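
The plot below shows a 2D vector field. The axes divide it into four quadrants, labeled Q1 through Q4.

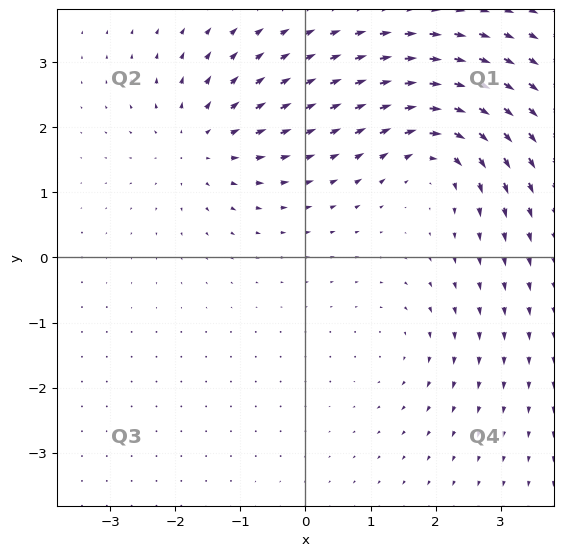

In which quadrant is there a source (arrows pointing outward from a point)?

The source sits at approximately (-1.6, 1.8), which lies in quadrant Q2. The divergence there is about +5, positive as expected for a source.

Q2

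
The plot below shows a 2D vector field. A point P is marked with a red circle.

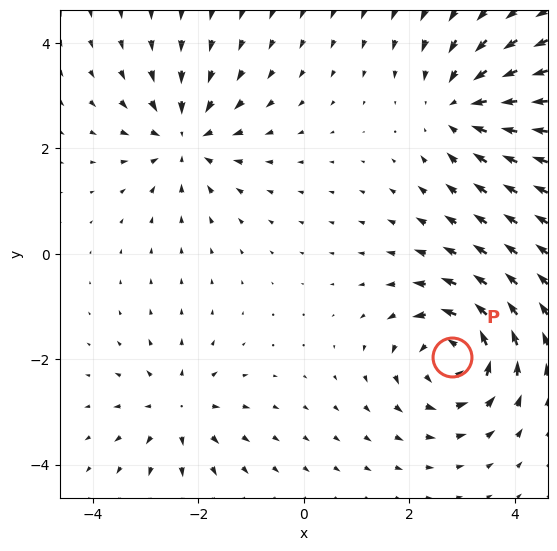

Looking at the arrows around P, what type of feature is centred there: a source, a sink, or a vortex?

At P (2.8, -2.0) the arrows circulate counterclockwise. Divergence ≈0, curl about +6 — near-zero divergence with nonzero curl is a vortex.

vortex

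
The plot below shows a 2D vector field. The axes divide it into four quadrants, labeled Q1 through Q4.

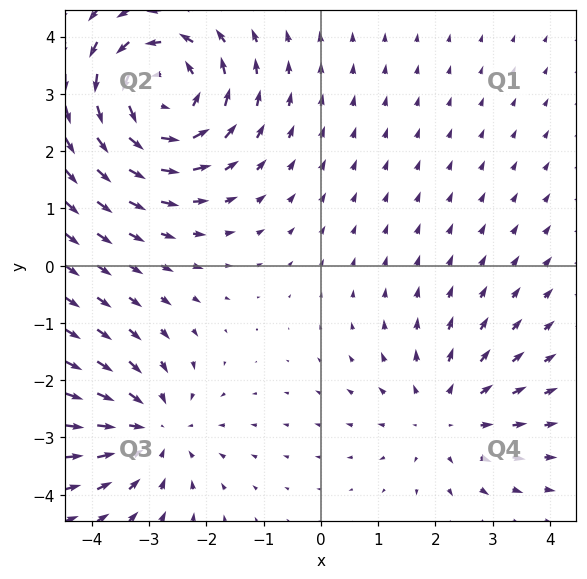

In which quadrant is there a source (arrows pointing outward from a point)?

The source sits at approximately (2.2, -2.6), which lies in quadrant Q4. The divergence there is about +2, positive as expected for a source.

Q4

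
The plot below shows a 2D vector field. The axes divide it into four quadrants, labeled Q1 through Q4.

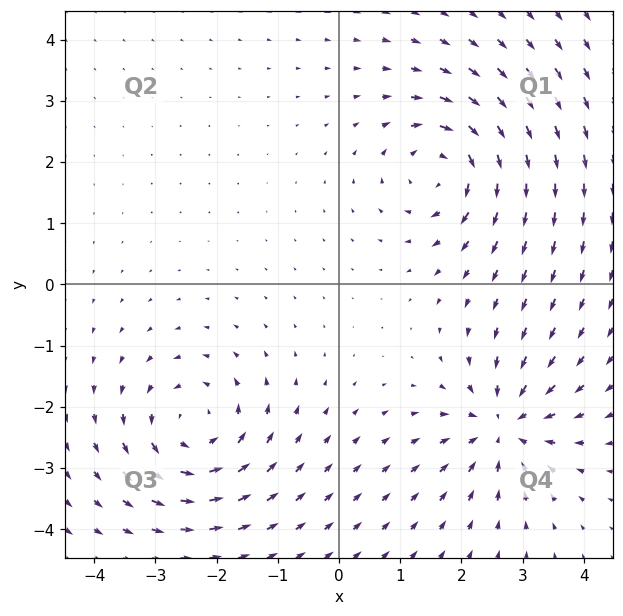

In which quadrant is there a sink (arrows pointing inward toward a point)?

The sink sits at approximately (2.7, -2.3), which lies in quadrant Q4. The divergence there is about -6, negative as expected for a sink.

Q4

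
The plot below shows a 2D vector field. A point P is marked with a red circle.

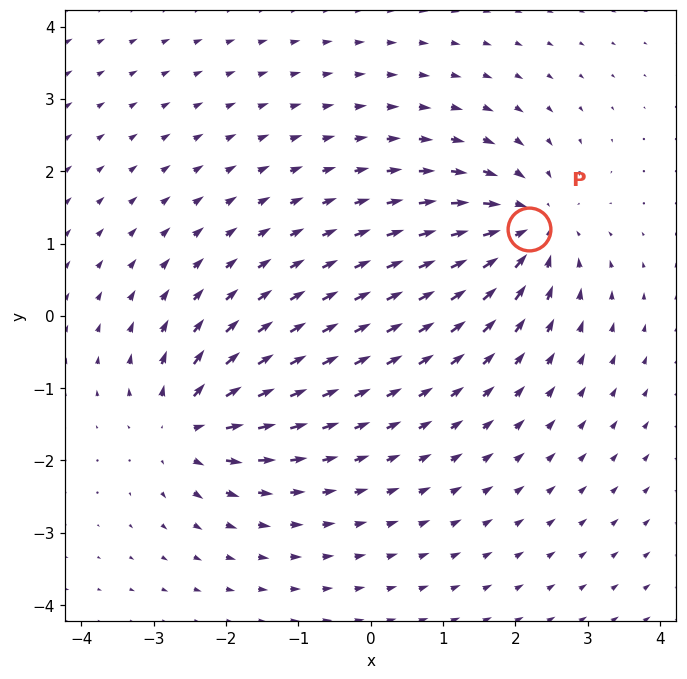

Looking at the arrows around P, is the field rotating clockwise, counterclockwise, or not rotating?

Near P at (2.2, 1.2) the arrows show no circulation. The curl there is ≈0.

not rotating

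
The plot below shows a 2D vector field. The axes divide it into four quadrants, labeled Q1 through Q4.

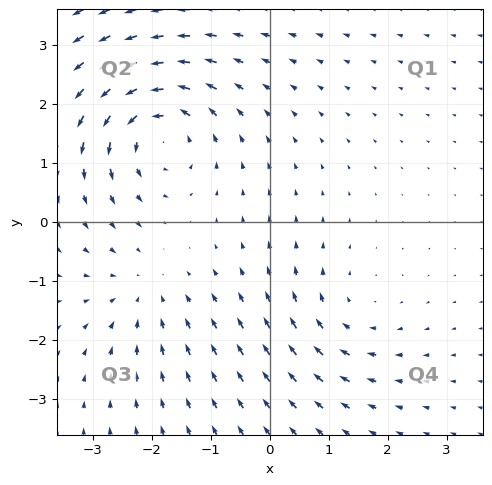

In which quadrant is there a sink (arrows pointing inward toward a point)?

The sink sits at approximately (-2.2, -1.2), which lies in quadrant Q3. The divergence there is about -3, negative as expected for a sink.

Q3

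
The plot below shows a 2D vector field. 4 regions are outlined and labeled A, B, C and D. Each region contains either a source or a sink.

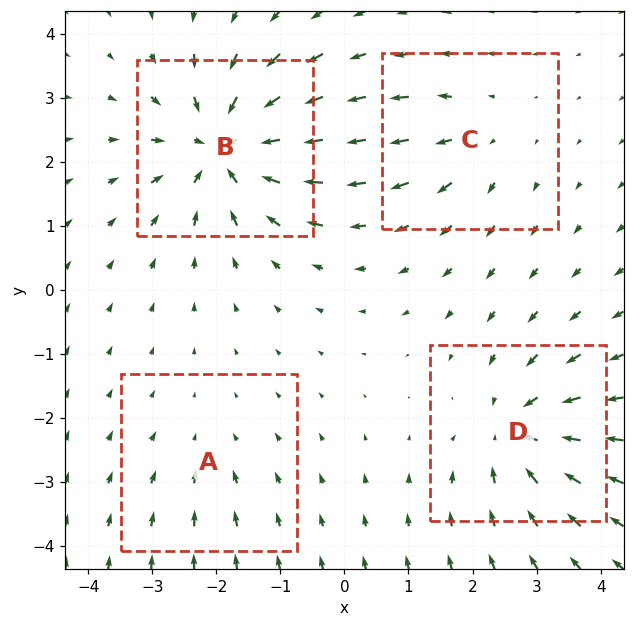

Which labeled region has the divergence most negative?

B

Divergence at each region's feature centre — A: about -2, B: about -8, C: about +3, D: about -6. Region B is most negative.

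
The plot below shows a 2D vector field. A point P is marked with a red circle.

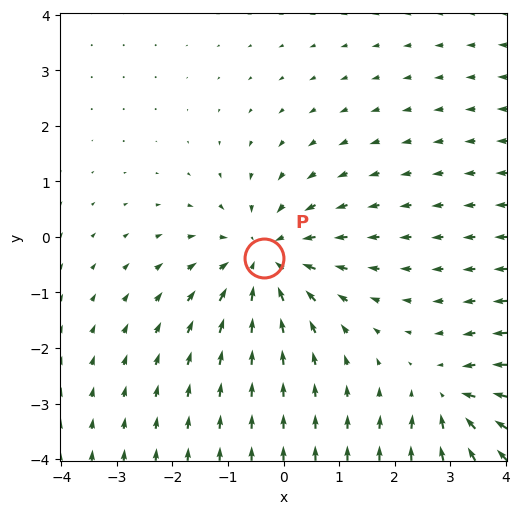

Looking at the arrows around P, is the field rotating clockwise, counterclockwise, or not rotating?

Near P at (-0.3, -0.4) the arrows show no circulation. The curl there is ≈0.

not rotating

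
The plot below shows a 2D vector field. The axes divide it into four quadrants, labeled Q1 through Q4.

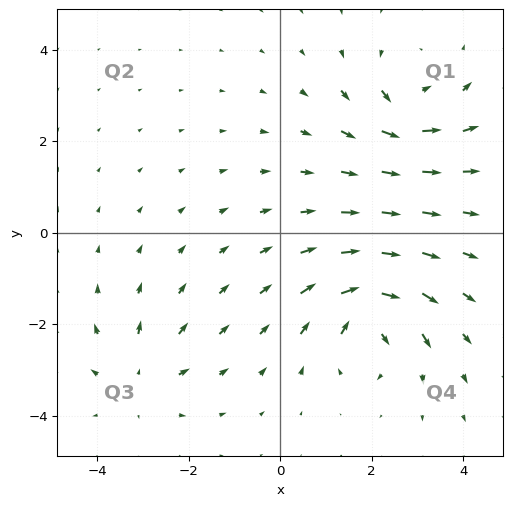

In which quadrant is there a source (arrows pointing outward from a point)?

Q3

The source sits at approximately (-3.1, -3.2), which lies in quadrant Q3. The divergence there is about +4, positive as expected for a source.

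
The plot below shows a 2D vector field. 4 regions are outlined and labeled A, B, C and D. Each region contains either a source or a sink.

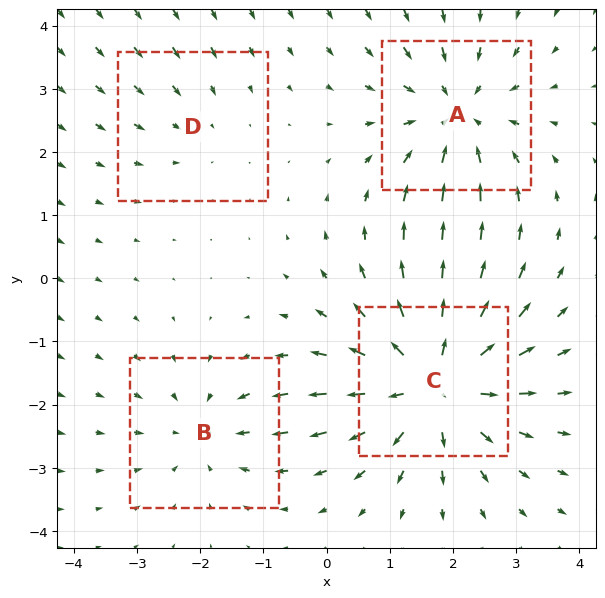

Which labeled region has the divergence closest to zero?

D

Divergence at each region's feature centre — A: about -4, B: about -3, C: about +6, D: about -2. Region D is closest to zero.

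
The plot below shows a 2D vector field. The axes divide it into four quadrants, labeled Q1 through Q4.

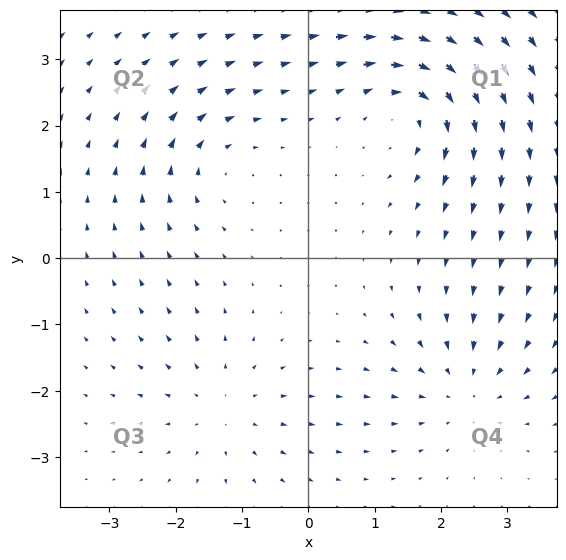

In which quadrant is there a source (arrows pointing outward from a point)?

The source sits at approximately (-1.3, -2.3), which lies in quadrant Q3. The divergence there is about +3, positive as expected for a source.

Q3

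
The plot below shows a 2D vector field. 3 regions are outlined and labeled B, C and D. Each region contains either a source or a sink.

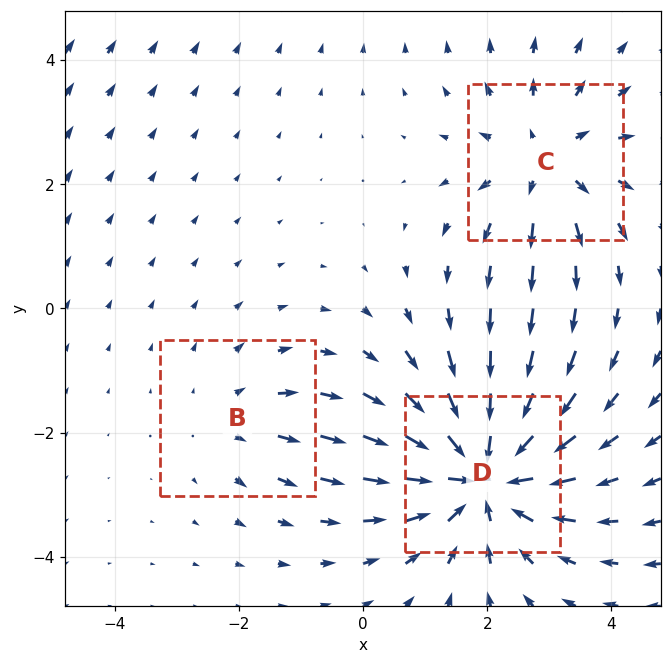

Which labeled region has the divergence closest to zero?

Divergence at each region's feature centre — B: about +2, C: about +3, D: about -5. Region B is closest to zero.

B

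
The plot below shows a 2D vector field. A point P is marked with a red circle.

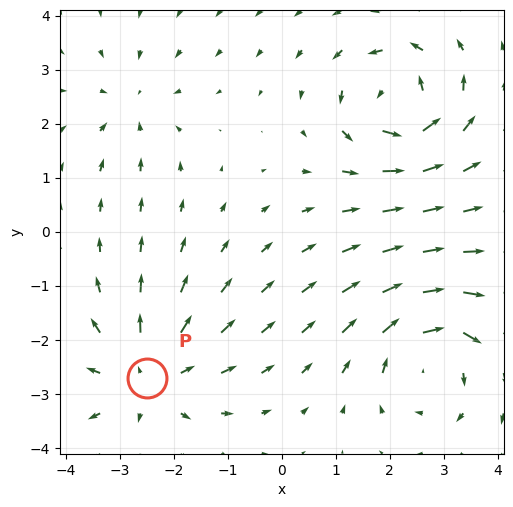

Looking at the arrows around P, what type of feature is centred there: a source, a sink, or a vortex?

At P (-2.5, -2.7) the arrows spread outward. Divergence about +4, curl ≈0 — positive divergence with near-zero curl is a source.

source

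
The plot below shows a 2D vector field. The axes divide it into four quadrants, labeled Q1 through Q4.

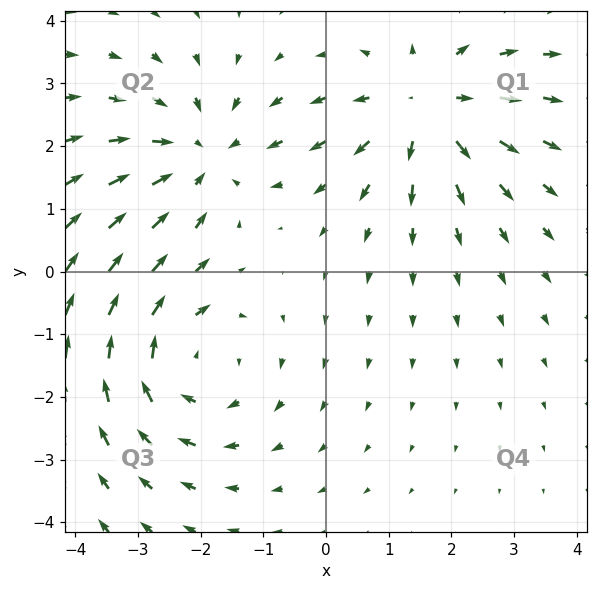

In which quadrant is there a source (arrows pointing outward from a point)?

Q1

The source sits at approximately (1.6, 2.6), which lies in quadrant Q1. The divergence there is about +4, positive as expected for a source.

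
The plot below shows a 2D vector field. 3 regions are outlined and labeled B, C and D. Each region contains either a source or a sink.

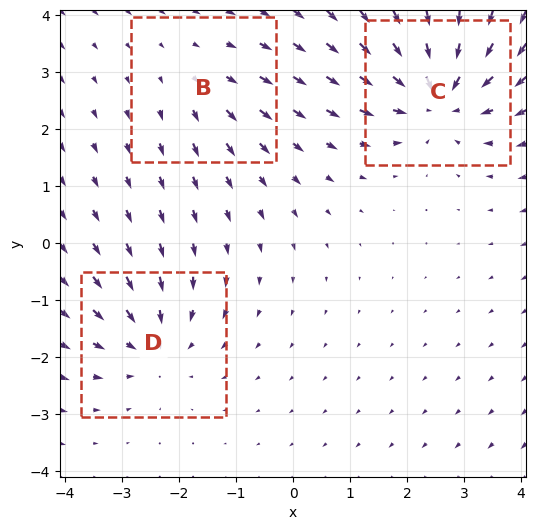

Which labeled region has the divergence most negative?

C

Divergence at each region's feature centre — B: about +2, C: about -5, D: about -3. Region C is most negative.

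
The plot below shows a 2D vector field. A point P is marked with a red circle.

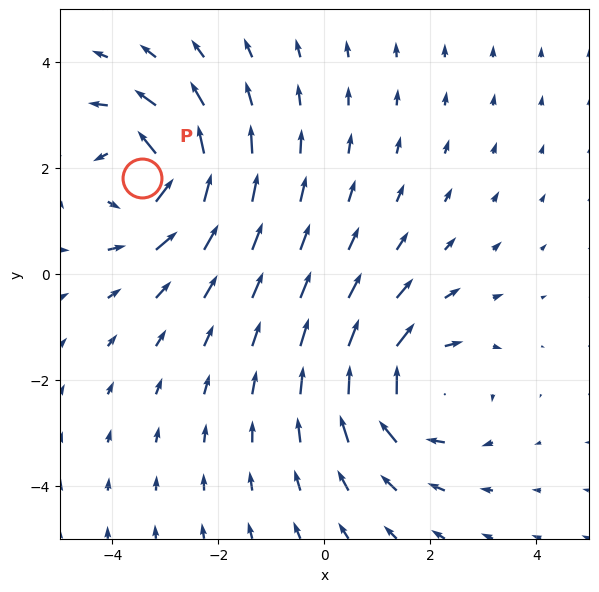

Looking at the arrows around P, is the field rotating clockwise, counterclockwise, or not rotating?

Near P at (-3.4, 1.8) the arrows circulate counterclockwise. The curl (z-component) there is about +3; positive curl means counterclockwise rotation.

counterclockwise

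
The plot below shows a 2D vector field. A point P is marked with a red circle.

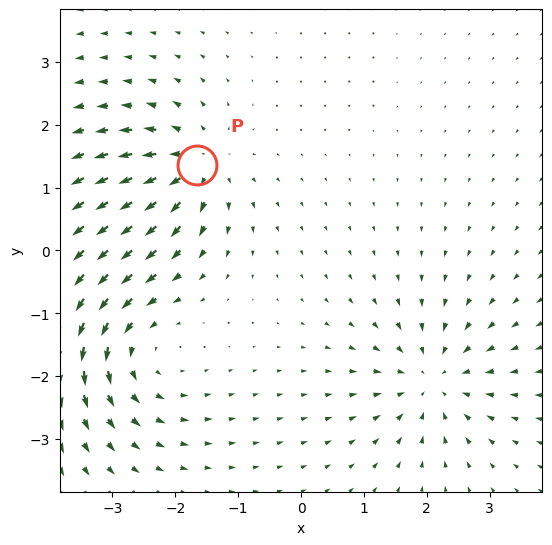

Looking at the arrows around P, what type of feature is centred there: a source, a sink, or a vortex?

source

At P (-1.7, 1.4) the arrows spread outward. Divergence about +5, curl ≈0 — positive divergence with near-zero curl is a source.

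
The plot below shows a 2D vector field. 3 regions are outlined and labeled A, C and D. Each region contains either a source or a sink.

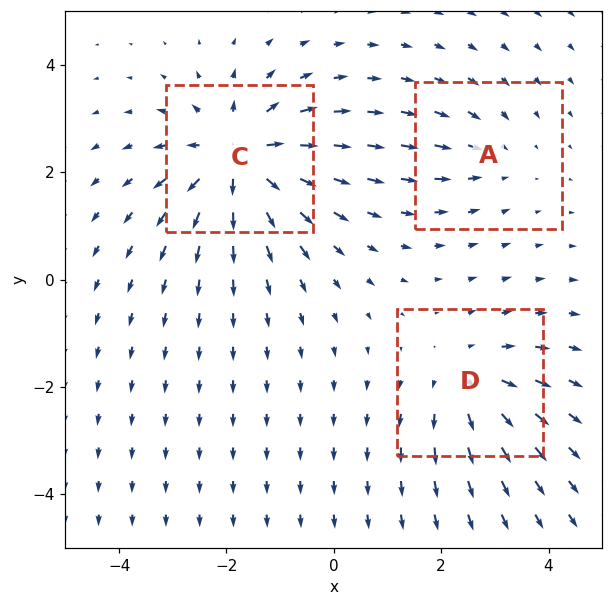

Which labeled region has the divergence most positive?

Divergence at each region's feature centre — A: about -2, C: about +5, D: about +3. Region C is most positive.

C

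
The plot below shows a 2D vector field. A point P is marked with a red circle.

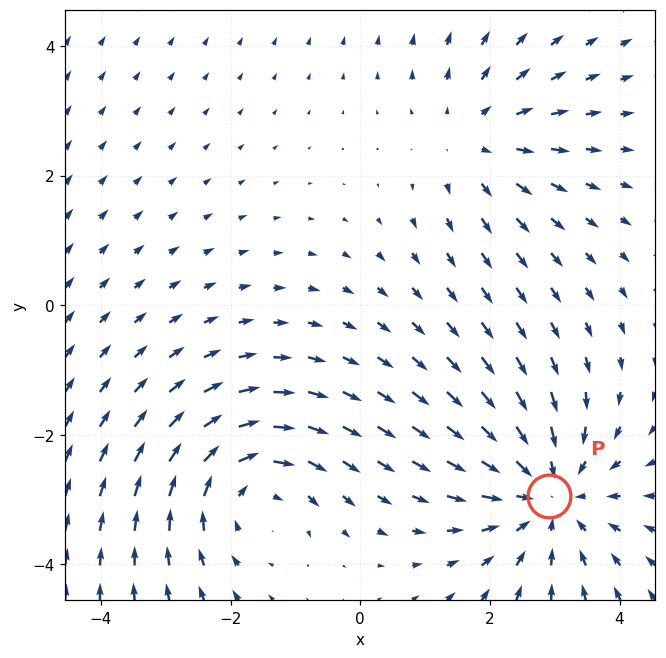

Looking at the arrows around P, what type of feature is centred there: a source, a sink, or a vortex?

sink

At P (2.9, -2.9) the arrows converge inward. Divergence about -4, curl ≈0 — negative divergence with near-zero curl is a sink.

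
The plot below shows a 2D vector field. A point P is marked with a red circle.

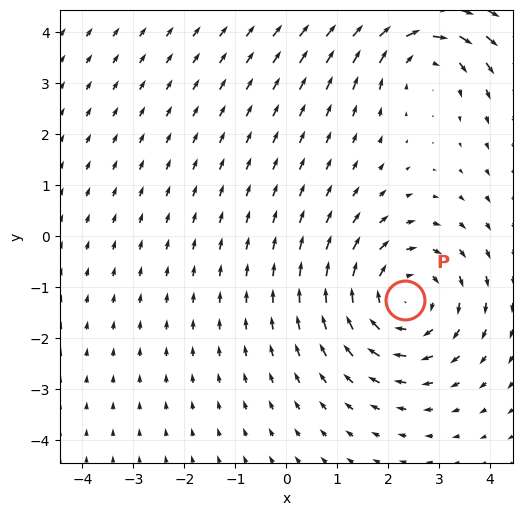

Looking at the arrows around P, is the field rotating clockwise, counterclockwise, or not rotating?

Near P at (2.3, -1.2) the arrows circulate clockwise. The curl (z-component) there is about -3; negative curl means clockwise rotation.

clockwise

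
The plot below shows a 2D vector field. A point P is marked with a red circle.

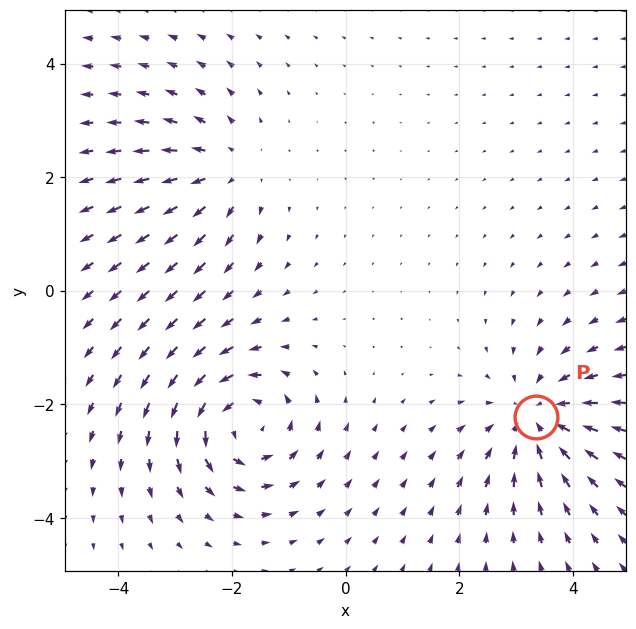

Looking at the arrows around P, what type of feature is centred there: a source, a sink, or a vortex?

At P (3.4, -2.2) the arrows converge inward. Divergence about -4, curl ≈0 — negative divergence with near-zero curl is a sink.

sink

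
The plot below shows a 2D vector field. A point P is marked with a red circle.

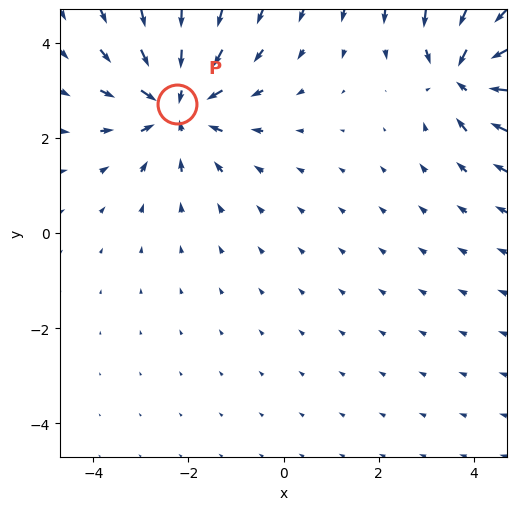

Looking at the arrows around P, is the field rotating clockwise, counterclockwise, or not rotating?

not rotating

Near P at (-2.2, 2.7) the arrows show no circulation. The curl there is ≈0.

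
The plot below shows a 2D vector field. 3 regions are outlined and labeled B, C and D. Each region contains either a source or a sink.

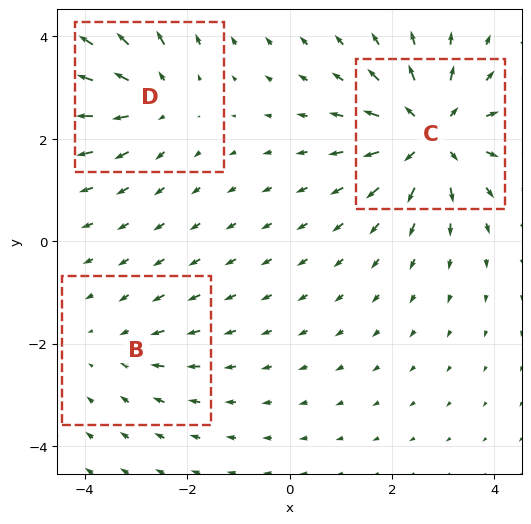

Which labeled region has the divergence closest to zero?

B

Divergence at each region's feature centre — B: about -2, C: about +5, D: about +3. Region B is closest to zero.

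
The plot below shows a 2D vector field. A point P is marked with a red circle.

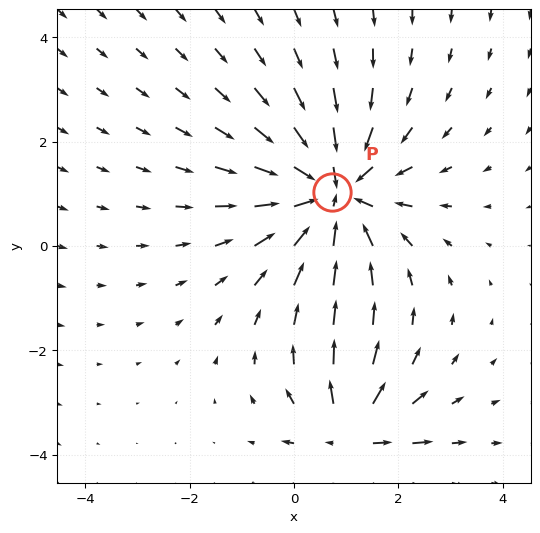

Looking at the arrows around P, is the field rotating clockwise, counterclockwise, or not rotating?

not rotating

Near P at (0.7, 1.0) the arrows show no circulation. The curl there is ≈0.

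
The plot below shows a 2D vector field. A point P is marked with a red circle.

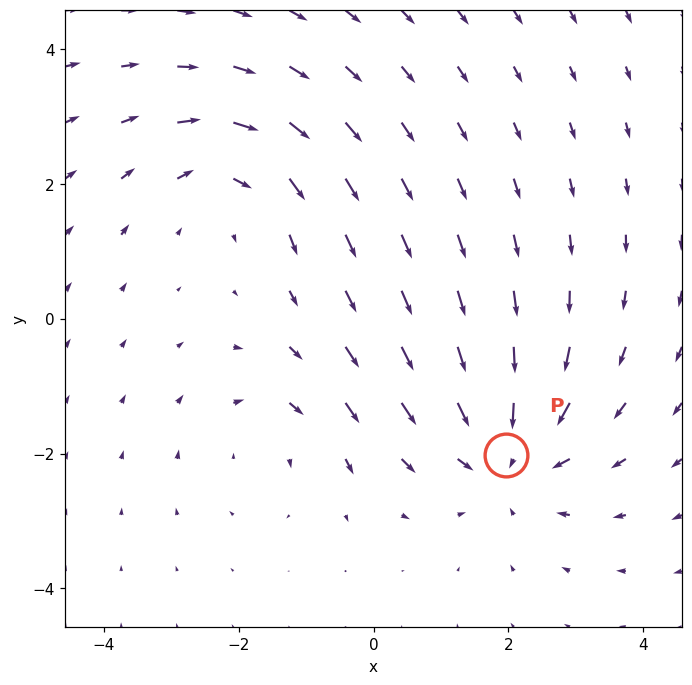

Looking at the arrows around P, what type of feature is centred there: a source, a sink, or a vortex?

At P (2.0, -2.0) the arrows converge inward. Divergence about -4, curl ≈0 — negative divergence with near-zero curl is a sink.

sink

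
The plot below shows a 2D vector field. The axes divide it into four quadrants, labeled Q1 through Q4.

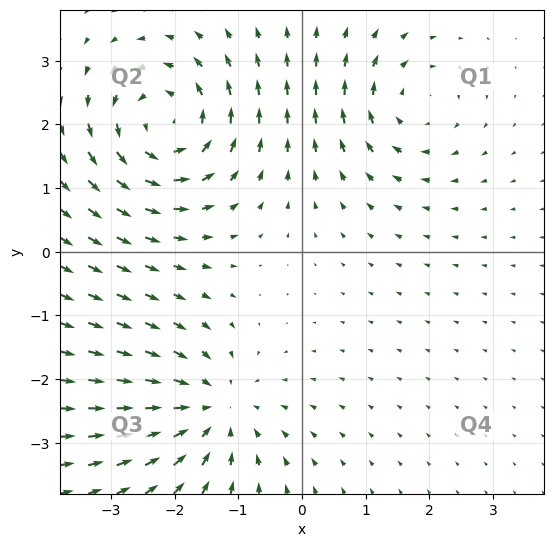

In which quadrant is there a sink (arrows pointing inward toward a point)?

Q3

The sink sits at approximately (-1.4, -2.5), which lies in quadrant Q3. The divergence there is about -4, negative as expected for a sink.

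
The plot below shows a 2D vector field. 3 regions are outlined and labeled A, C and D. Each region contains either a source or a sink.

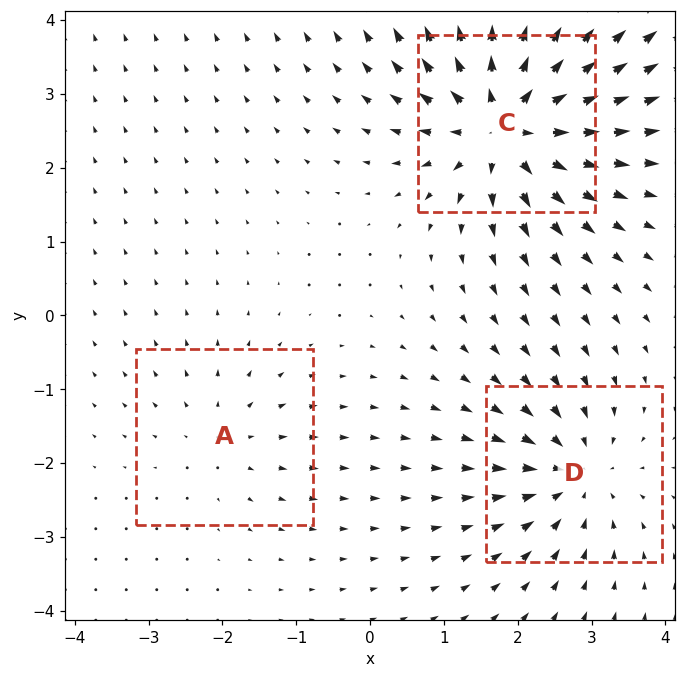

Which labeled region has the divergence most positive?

Divergence at each region's feature centre — A: about +2, C: about +6, D: about -4. Region C is most positive.

C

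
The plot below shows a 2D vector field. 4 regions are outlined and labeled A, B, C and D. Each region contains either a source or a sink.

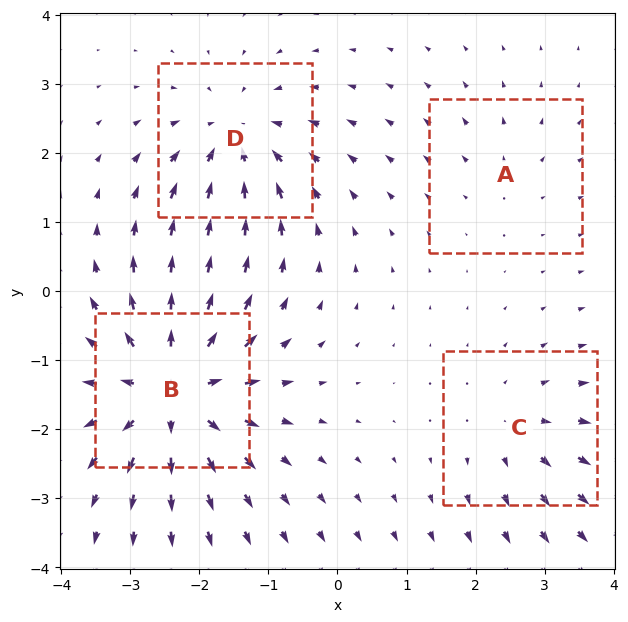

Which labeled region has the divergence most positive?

B

Divergence at each region's feature centre — A: about +2, B: about +8, C: about +3, D: about -5. Region B is most positive.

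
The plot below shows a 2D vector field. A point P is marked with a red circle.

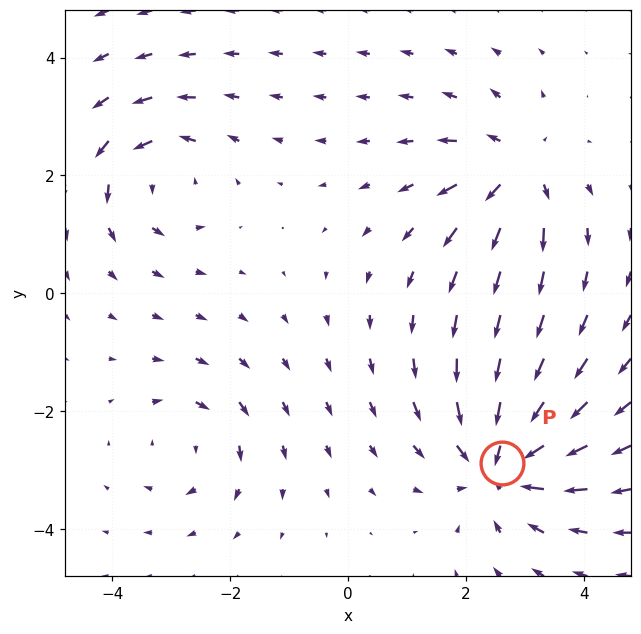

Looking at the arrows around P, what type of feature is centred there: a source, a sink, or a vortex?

At P (2.6, -2.9) the arrows converge inward. Divergence about -5, curl ≈0 — negative divergence with near-zero curl is a sink.

sink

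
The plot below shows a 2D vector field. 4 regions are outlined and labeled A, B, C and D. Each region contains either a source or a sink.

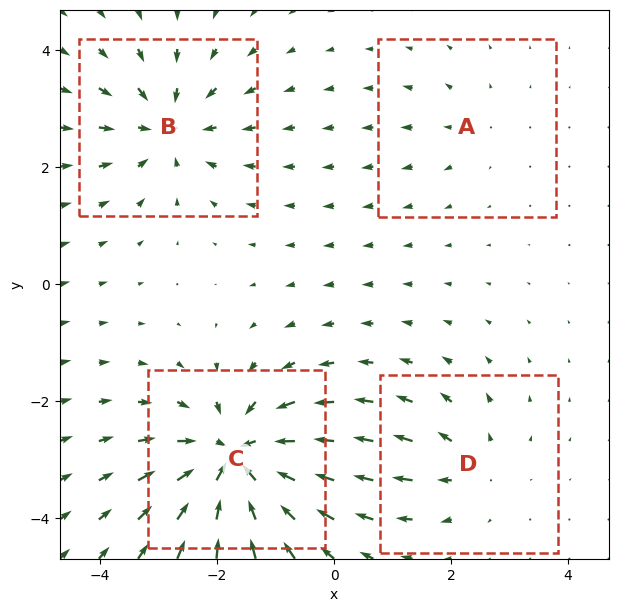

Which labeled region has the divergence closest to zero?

Divergence at each region's feature centre — A: about +2, B: about -5, C: about -7, D: about +3. Region A is closest to zero.

A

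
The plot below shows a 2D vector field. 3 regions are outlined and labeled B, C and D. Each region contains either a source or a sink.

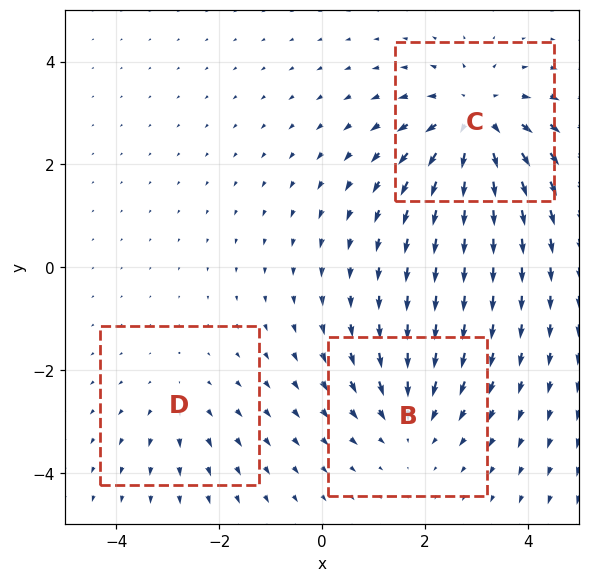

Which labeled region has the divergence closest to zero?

Divergence at each region's feature centre — B: about -3, C: about +5, D: about +2. Region D is closest to zero.

D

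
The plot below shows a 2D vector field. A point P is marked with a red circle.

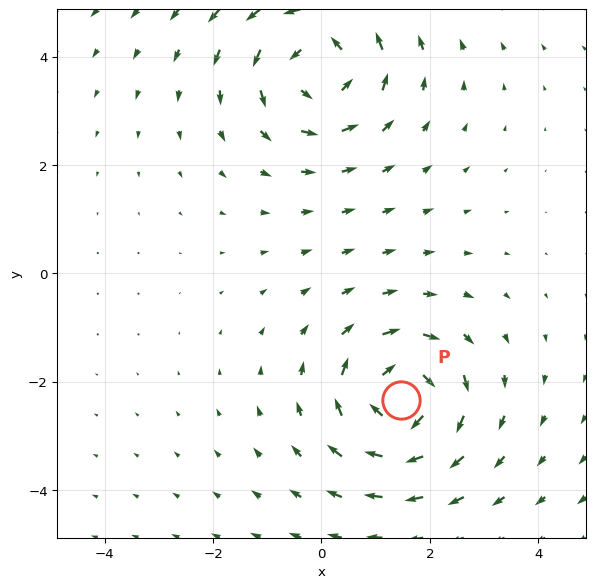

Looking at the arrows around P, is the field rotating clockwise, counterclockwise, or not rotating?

clockwise

Near P at (1.5, -2.3) the arrows circulate clockwise. The curl (z-component) there is about -5; negative curl means clockwise rotation.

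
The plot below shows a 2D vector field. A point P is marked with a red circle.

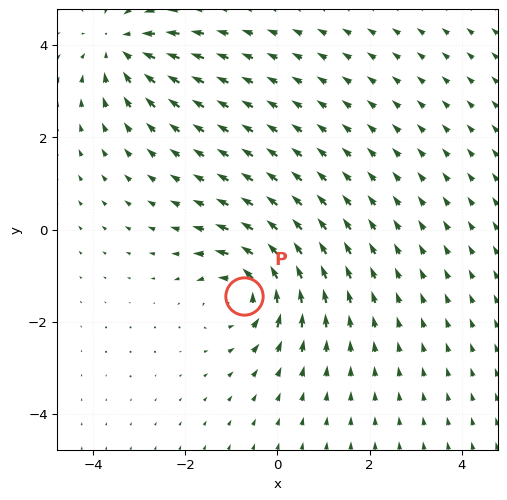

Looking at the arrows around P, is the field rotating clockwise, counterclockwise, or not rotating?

Near P at (-0.7, -1.4) the arrows circulate counterclockwise. The curl (z-component) there is about +4; positive curl means counterclockwise rotation.

counterclockwise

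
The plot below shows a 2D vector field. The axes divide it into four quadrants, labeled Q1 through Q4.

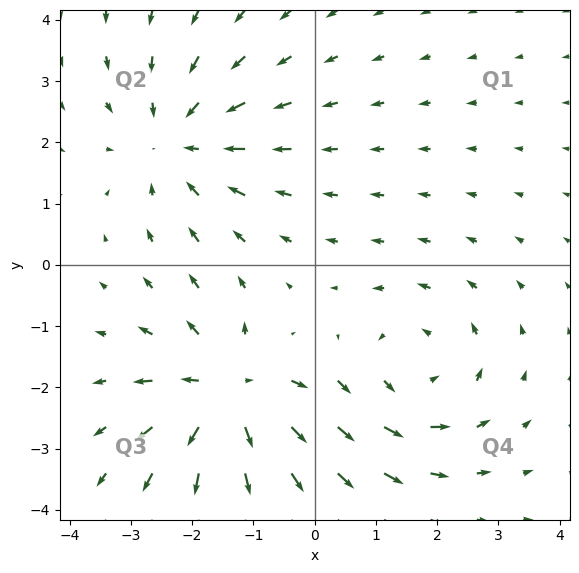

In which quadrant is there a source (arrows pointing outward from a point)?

Q3

The source sits at approximately (-1.4, -2.1), which lies in quadrant Q3. The divergence there is about +5, positive as expected for a source.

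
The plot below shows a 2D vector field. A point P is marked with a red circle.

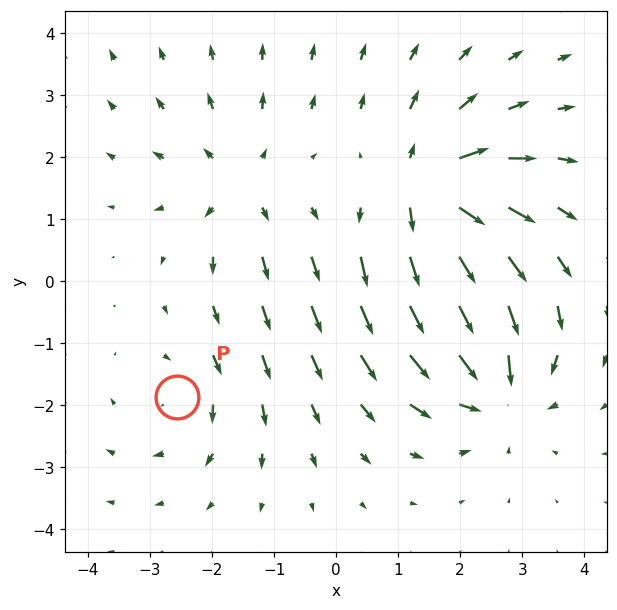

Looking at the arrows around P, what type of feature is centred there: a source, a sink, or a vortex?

vortex

At P (-2.6, -1.9) the arrows circulate clockwise. Divergence ≈0, curl about -3 — near-zero divergence with nonzero curl is a vortex.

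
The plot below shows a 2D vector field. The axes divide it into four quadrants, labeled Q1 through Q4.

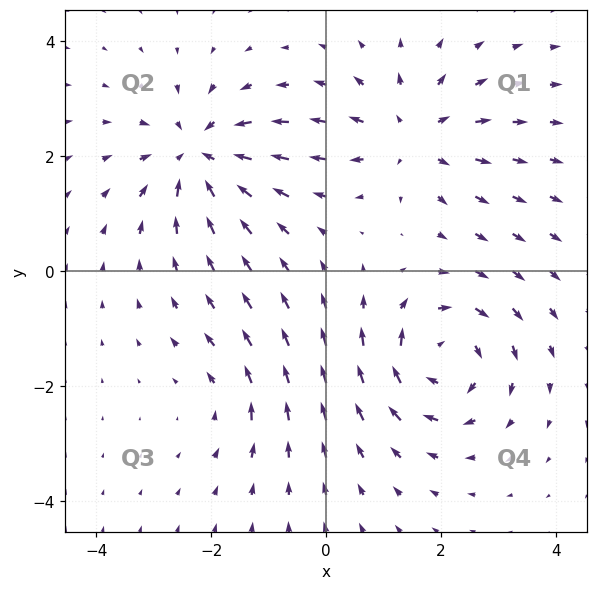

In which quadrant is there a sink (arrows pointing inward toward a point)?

The sink sits at approximately (-2.2, 2.0), which lies in quadrant Q2. The divergence there is about -5, negative as expected for a sink.

Q2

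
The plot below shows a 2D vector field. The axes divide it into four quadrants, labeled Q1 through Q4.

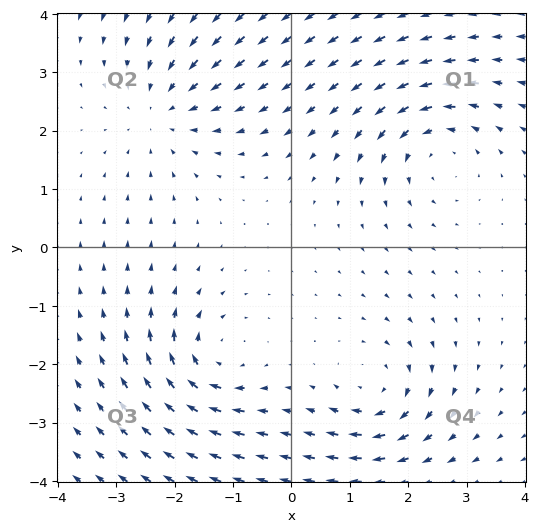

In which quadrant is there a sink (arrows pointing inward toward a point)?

The sink sits at approximately (-2.2, 2.4), which lies in quadrant Q2. The divergence there is about -3, negative as expected for a sink.

Q2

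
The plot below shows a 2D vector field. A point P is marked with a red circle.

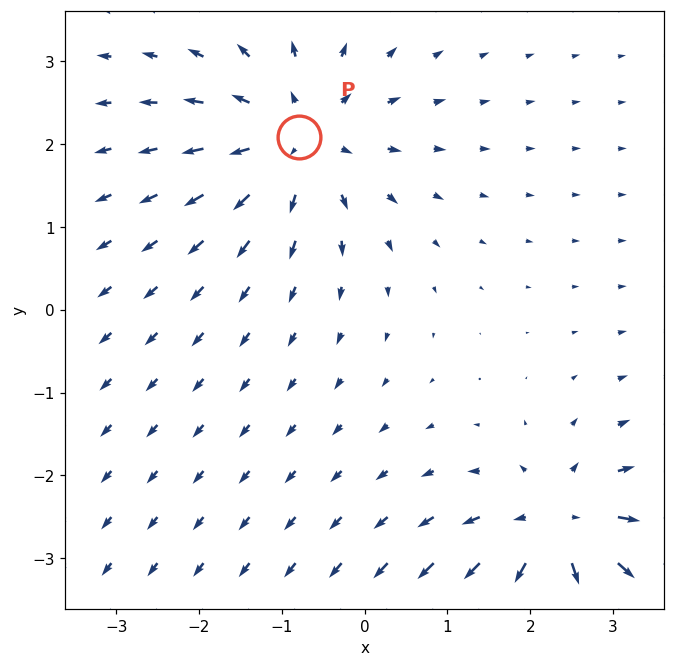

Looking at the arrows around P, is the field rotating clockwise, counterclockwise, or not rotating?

Near P at (-0.8, 2.1) the arrows show no circulation. The curl there is ≈0.

not rotating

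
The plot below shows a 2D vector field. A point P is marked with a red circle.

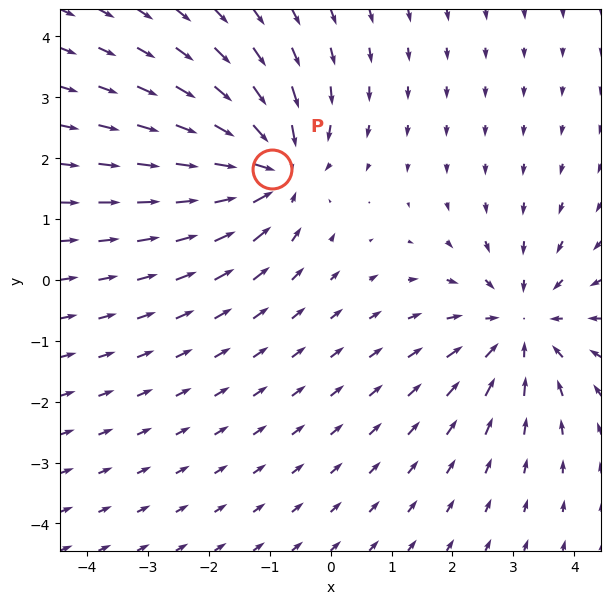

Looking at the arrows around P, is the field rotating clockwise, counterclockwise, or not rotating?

Near P at (-1.0, 1.8) the arrows show no circulation. The curl there is ≈0.

not rotating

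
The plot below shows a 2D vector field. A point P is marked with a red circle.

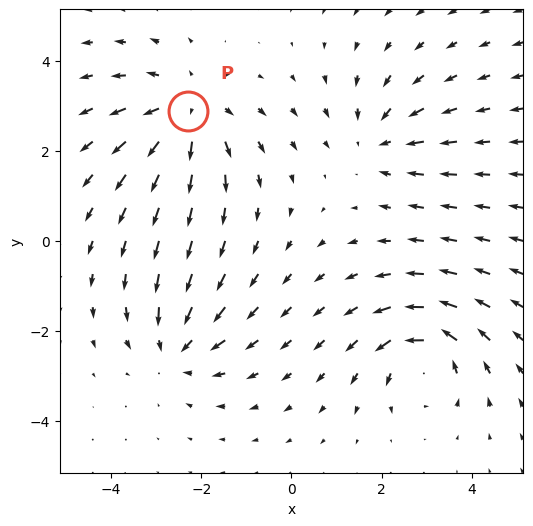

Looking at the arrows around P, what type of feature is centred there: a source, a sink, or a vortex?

source

At P (-2.3, 2.9) the arrows spread outward. Divergence about +4, curl ≈0 — positive divergence with near-zero curl is a source.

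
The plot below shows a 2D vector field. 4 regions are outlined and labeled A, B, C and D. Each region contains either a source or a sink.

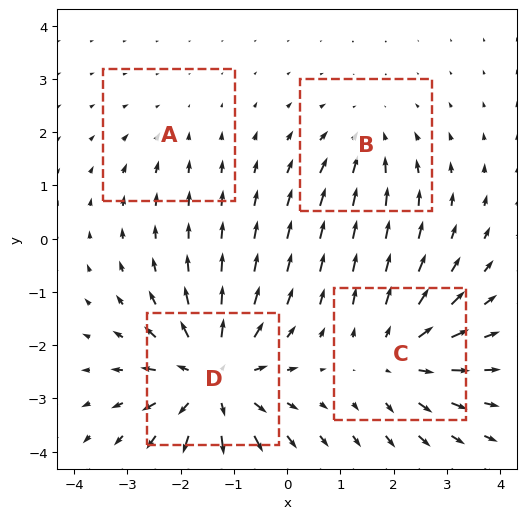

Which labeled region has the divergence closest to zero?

Divergence at each region's feature centre — A: about -2, B: about -3, C: about +4, D: about +7. Region A is closest to zero.

A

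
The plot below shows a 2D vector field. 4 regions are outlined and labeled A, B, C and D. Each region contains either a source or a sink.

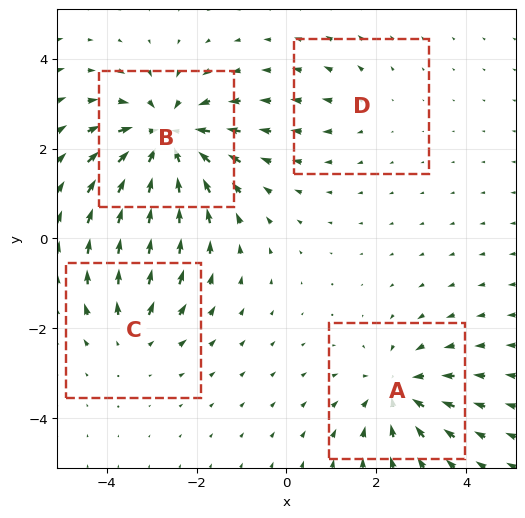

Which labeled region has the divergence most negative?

Divergence at each region's feature centre — A: about -4, B: about -7, C: about +3, D: about +2. Region B is most negative.

B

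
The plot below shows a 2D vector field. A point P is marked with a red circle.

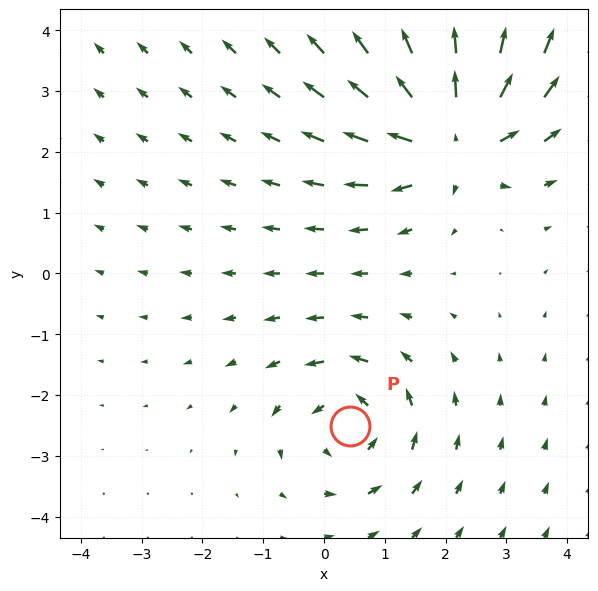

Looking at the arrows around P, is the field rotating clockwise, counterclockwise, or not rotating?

Near P at (0.4, -2.5) the arrows circulate counterclockwise. The curl (z-component) there is about +4; positive curl means counterclockwise rotation.

counterclockwise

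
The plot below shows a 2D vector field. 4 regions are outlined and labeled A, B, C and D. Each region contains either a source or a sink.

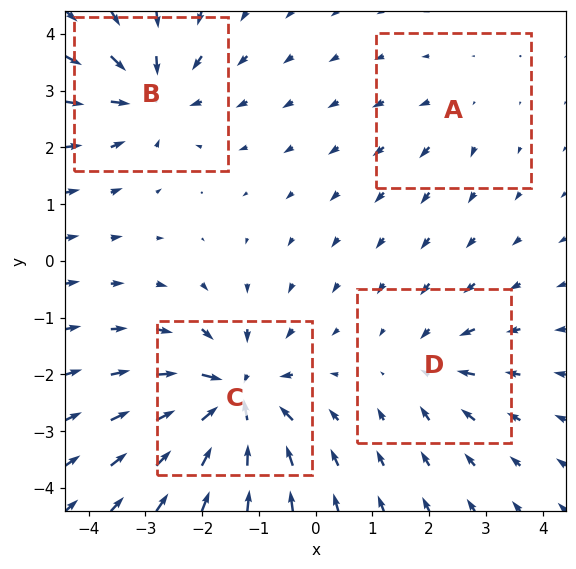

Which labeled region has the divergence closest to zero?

A

Divergence at each region's feature centre — A: about +2, B: about -6, C: about -8, D: about -4. Region A is closest to zero.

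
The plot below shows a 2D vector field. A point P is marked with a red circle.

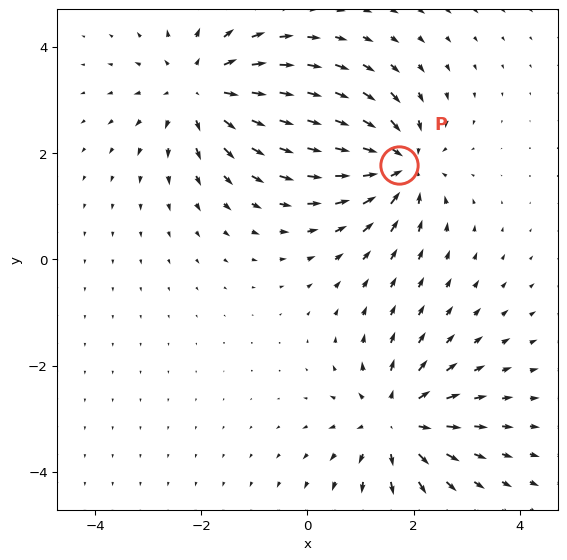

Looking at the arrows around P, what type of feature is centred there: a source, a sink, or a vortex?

At P (1.7, 1.8) the arrows converge inward. Divergence about -5, curl ≈0 — negative divergence with near-zero curl is a sink.

sink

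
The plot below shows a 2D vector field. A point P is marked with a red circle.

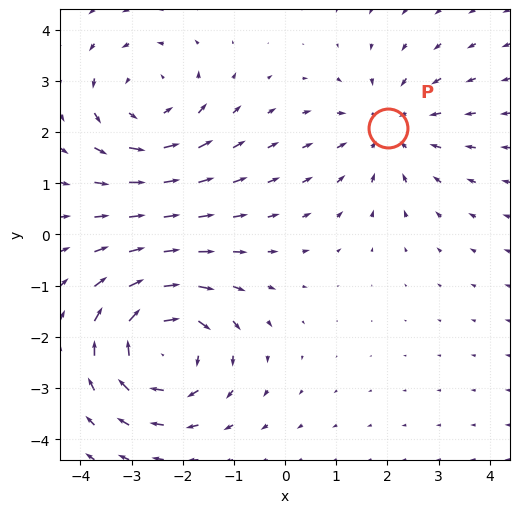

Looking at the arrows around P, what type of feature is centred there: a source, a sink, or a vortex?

sink

At P (2.0, 2.1) the arrows converge inward. Divergence about -2, curl ≈0 — negative divergence with near-zero curl is a sink.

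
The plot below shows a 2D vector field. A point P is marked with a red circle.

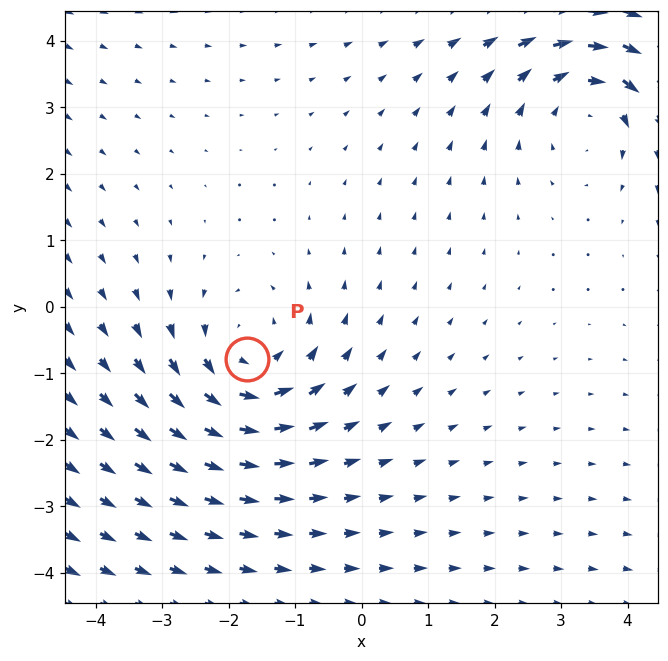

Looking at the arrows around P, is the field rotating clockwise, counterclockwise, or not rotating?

Near P at (-1.7, -0.8) the arrows circulate counterclockwise. The curl (z-component) there is about +3; positive curl means counterclockwise rotation.

counterclockwise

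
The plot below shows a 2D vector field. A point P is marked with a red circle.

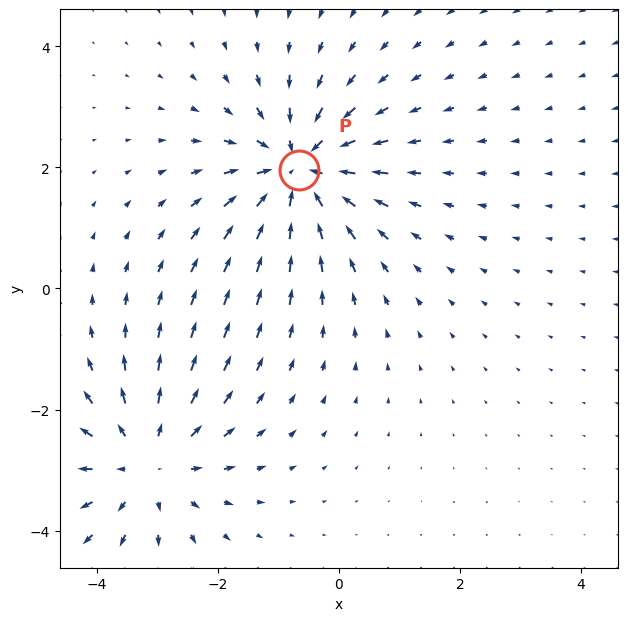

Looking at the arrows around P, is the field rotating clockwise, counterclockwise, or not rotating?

not rotating

Near P at (-0.7, 2.0) the arrows show no circulation. The curl there is ≈0.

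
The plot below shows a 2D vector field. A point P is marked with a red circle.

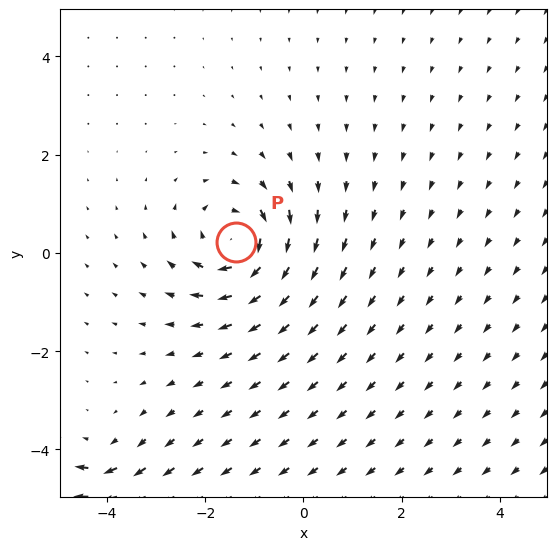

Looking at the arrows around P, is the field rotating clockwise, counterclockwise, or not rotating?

clockwise

Near P at (-1.4, 0.2) the arrows circulate clockwise. The curl (z-component) there is about -6; negative curl means clockwise rotation.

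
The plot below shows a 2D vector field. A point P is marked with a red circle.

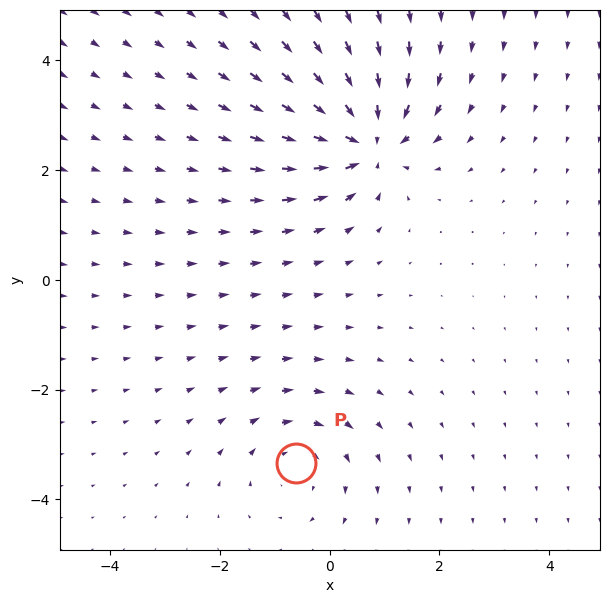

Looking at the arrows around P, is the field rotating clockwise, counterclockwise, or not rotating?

clockwise

Near P at (-0.6, -3.3) the arrows circulate clockwise. The curl (z-component) there is about -3; negative curl means clockwise rotation.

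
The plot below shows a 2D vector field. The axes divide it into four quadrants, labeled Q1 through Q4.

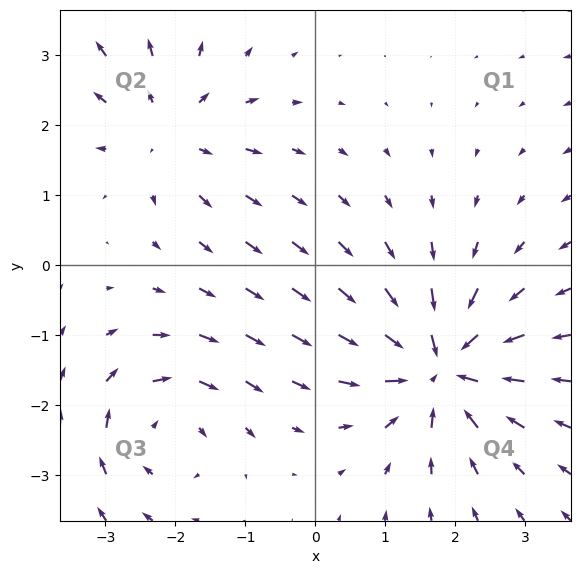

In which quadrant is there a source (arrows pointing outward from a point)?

Q2

The source sits at approximately (-2.1, 1.9), which lies in quadrant Q2. The divergence there is about +3, positive as expected for a source.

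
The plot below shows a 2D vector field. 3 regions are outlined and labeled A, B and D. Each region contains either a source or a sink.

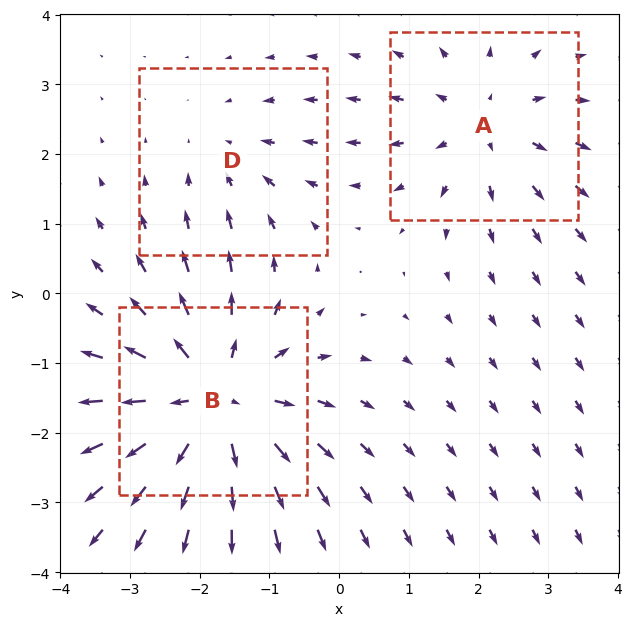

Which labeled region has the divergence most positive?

B

Divergence at each region's feature centre — A: about +3, B: about +5, D: about -2. Region B is most positive.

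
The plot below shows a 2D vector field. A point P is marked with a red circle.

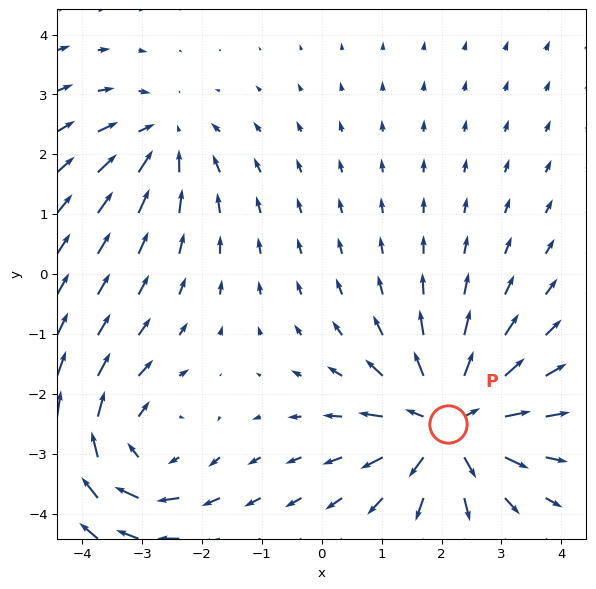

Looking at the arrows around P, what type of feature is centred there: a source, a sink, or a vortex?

source

At P (2.1, -2.5) the arrows spread outward. Divergence about +6, curl ≈0 — positive divergence with near-zero curl is a source.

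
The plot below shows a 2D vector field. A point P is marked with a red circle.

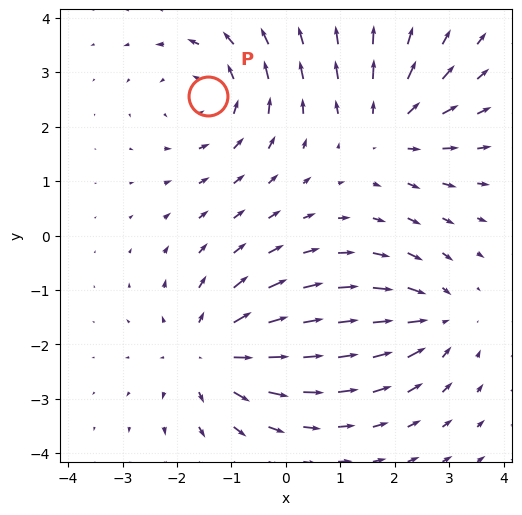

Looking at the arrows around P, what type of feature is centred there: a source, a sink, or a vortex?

At P (-1.4, 2.6) the arrows circulate counterclockwise. Divergence ≈0, curl about +3 — near-zero divergence with nonzero curl is a vortex.

vortex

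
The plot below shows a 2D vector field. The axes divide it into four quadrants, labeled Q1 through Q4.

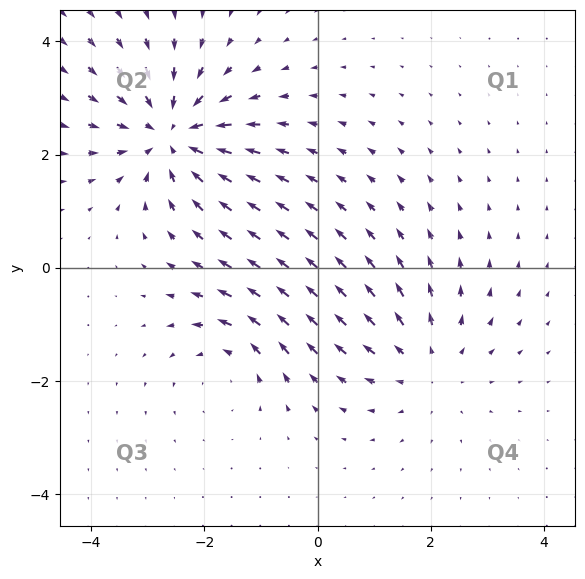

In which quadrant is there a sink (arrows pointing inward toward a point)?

The sink sits at approximately (-2.6, 2.3), which lies in quadrant Q2. The divergence there is about -5, negative as expected for a sink.

Q2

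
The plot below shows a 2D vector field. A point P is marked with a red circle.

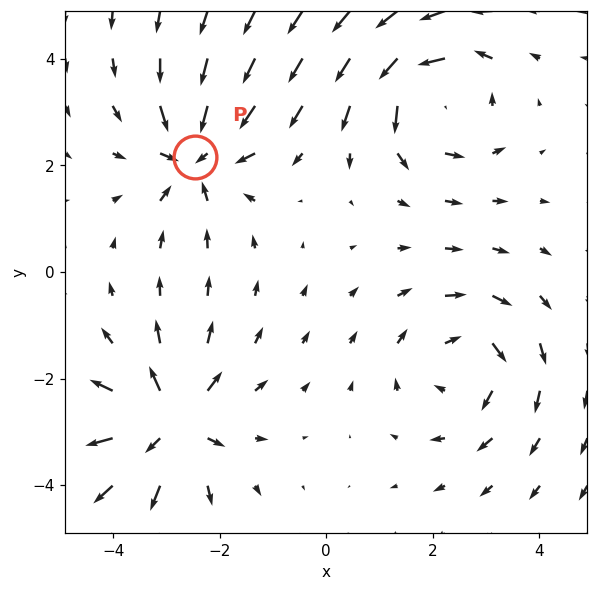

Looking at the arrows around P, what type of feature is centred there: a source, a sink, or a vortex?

At P (-2.5, 2.2) the arrows converge inward. Divergence about -3, curl ≈0 — negative divergence with near-zero curl is a sink.

sink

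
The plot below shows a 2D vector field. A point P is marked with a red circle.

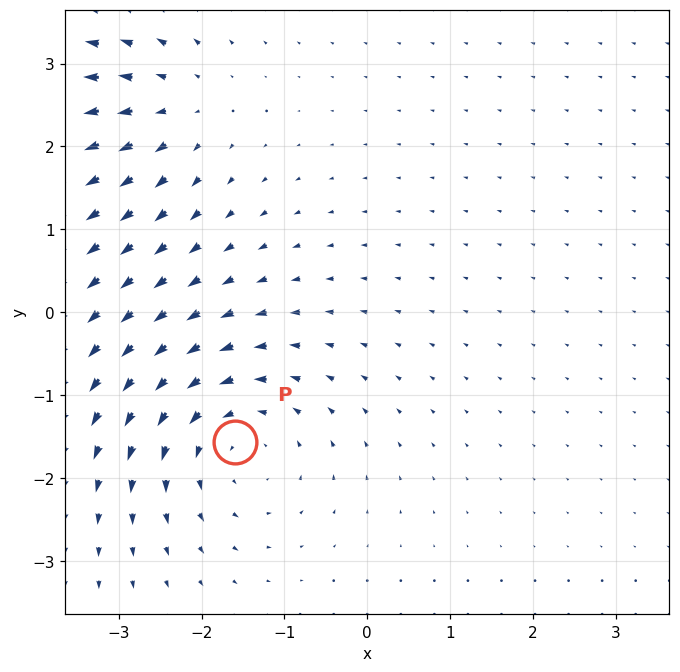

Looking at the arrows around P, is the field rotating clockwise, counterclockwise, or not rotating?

counterclockwise

Near P at (-1.6, -1.6) the arrows circulate counterclockwise. The curl (z-component) there is about +5; positive curl means counterclockwise rotation.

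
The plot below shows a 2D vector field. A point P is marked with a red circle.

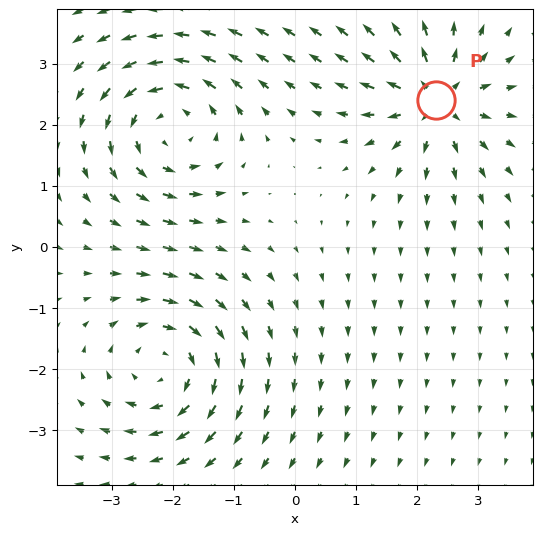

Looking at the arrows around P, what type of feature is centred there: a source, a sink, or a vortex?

source

At P (2.3, 2.4) the arrows spread outward. Divergence about +6, curl ≈0 — positive divergence with near-zero curl is a source.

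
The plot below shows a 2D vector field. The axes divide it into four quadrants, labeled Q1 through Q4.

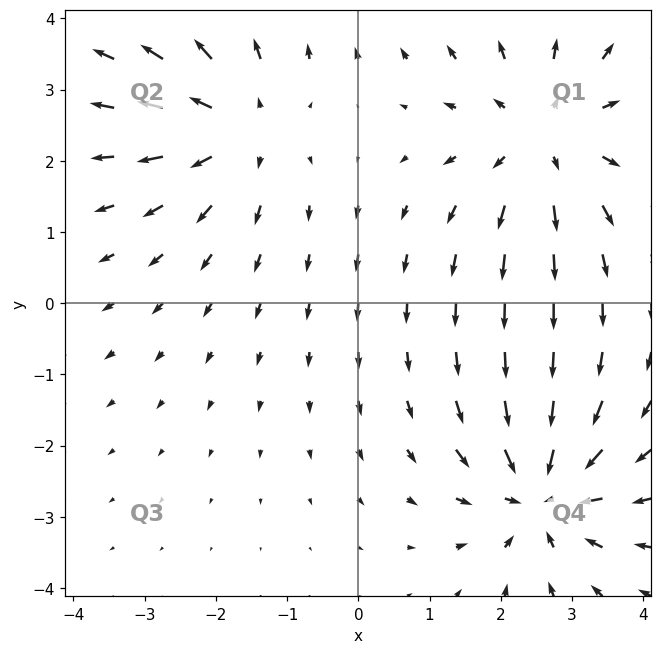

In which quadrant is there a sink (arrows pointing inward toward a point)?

Q4

The sink sits at approximately (2.6, -2.7), which lies in quadrant Q4. The divergence there is about -5, negative as expected for a sink.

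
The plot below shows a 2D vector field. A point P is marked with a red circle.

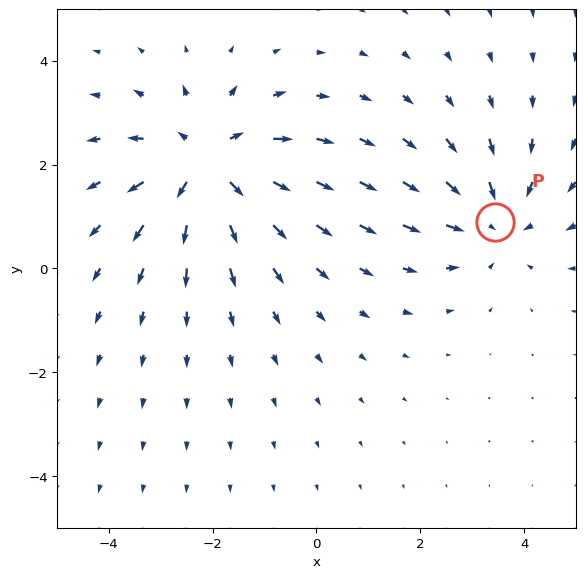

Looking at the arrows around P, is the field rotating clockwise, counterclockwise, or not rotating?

Near P at (3.4, 0.9) the arrows show no circulation. The curl there is ≈0.

not rotating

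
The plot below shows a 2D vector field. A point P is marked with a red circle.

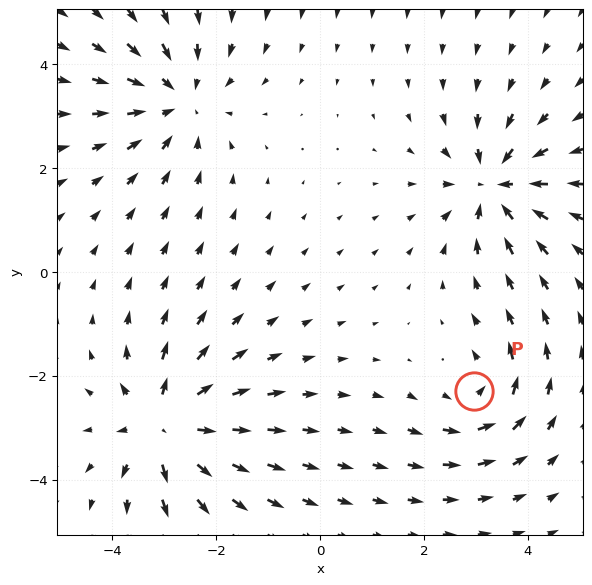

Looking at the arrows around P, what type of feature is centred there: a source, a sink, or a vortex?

At P (3.0, -2.3) the arrows circulate counterclockwise. Divergence ≈0, curl about +4 — near-zero divergence with nonzero curl is a vortex.

vortex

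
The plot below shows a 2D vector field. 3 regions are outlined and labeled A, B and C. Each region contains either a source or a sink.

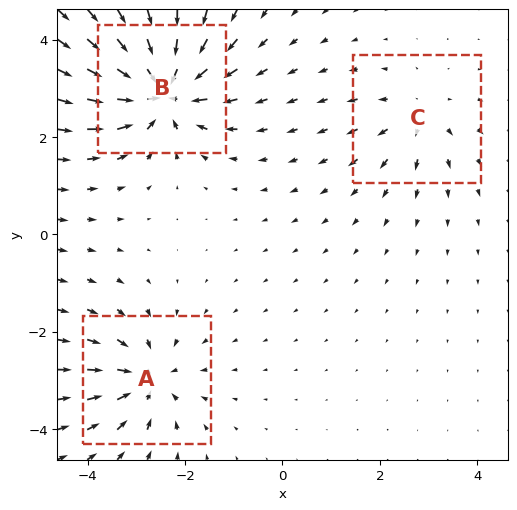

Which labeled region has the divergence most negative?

Divergence at each region's feature centre — A: about -4, B: about -6, C: about +3. Region B is most negative.

B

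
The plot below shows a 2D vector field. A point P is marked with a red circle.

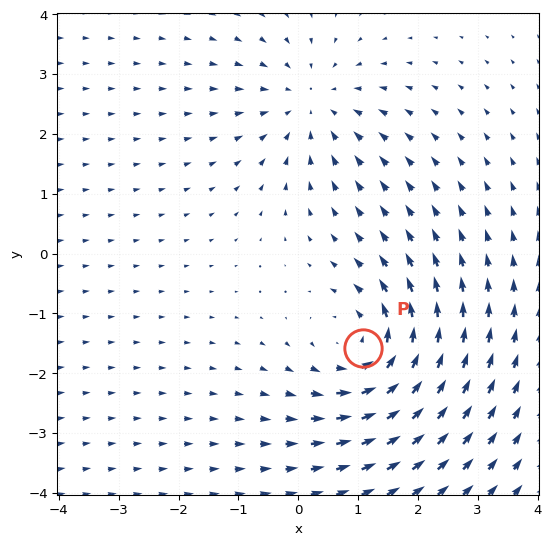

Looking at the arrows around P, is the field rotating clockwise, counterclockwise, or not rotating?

counterclockwise

Near P at (1.1, -1.6) the arrows circulate counterclockwise. The curl (z-component) there is about +3; positive curl means counterclockwise rotation.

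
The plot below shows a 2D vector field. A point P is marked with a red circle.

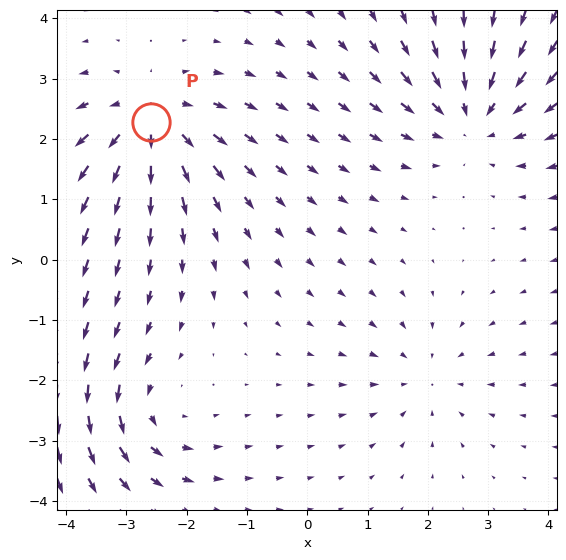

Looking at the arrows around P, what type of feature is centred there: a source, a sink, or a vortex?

source

At P (-2.6, 2.3) the arrows spread outward. Divergence about +5, curl ≈0 — positive divergence with near-zero curl is a source.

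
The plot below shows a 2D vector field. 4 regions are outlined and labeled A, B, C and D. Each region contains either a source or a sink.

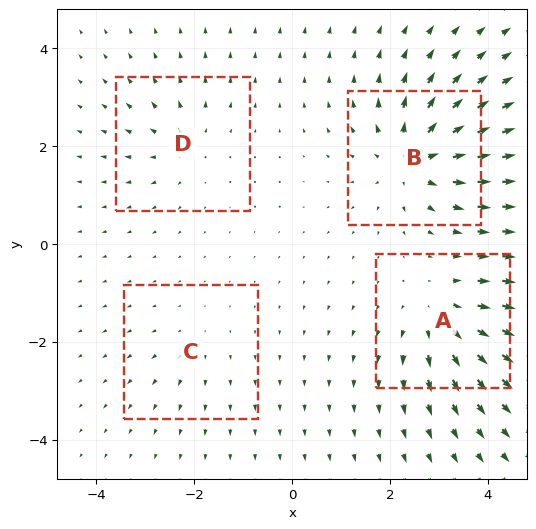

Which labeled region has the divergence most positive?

Divergence at each region's feature centre — A: about +6, B: about +7, C: about +2, D: about +4. Region B is most positive.

B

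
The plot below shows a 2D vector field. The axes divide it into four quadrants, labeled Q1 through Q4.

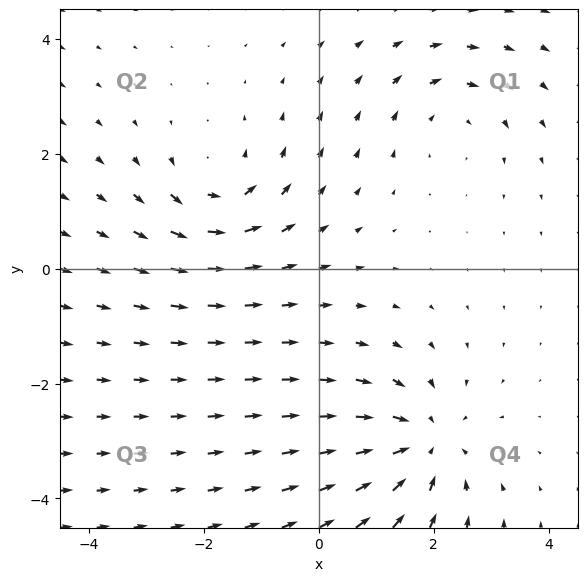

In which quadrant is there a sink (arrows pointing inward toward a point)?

The sink sits at approximately (1.8, -3.0), which lies in quadrant Q4. The divergence there is about -4, negative as expected for a sink.

Q4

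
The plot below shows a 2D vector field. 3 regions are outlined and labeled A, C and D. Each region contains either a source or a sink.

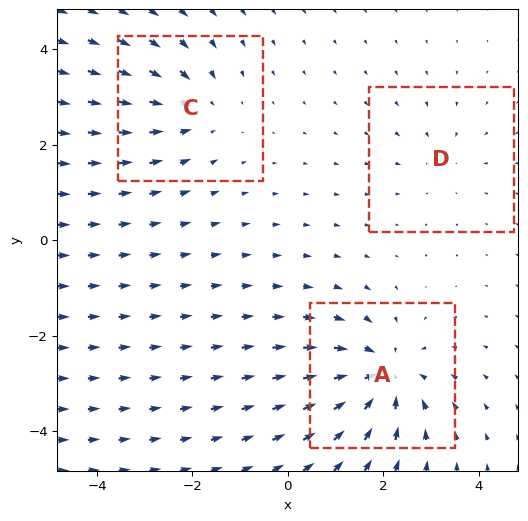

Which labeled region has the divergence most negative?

A

Divergence at each region's feature centre — A: about -5, C: about -3, D: about -2. Region A is most negative.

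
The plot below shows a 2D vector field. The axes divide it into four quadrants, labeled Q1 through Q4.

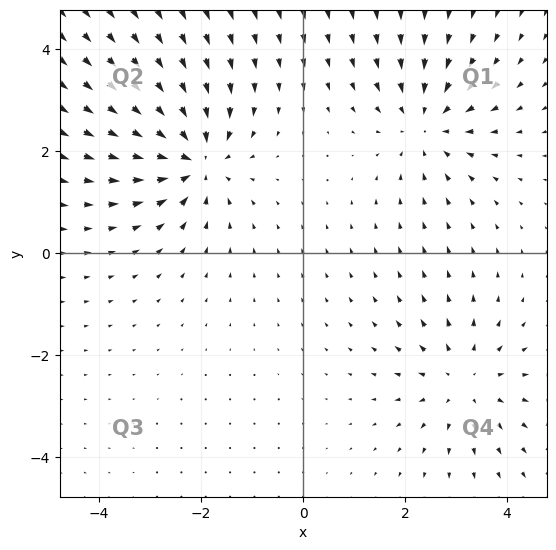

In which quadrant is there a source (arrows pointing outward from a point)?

The source sits at approximately (3.2, -2.5), which lies in quadrant Q4. The divergence there is about +3, positive as expected for a source.

Q4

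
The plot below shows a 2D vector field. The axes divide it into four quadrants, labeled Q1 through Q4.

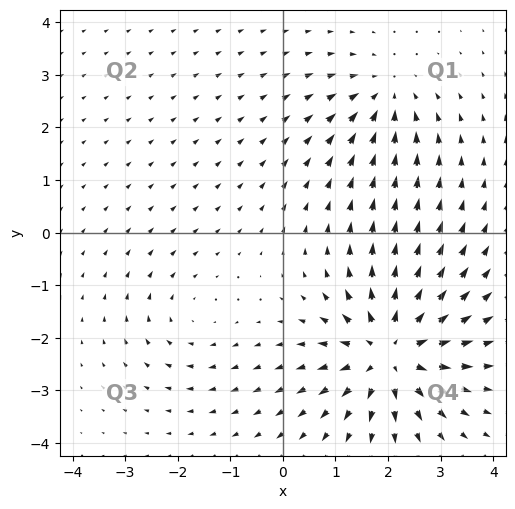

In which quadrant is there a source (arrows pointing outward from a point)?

The source sits at approximately (2.0, -2.3), which lies in quadrant Q4. The divergence there is about +5, positive as expected for a source.

Q4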